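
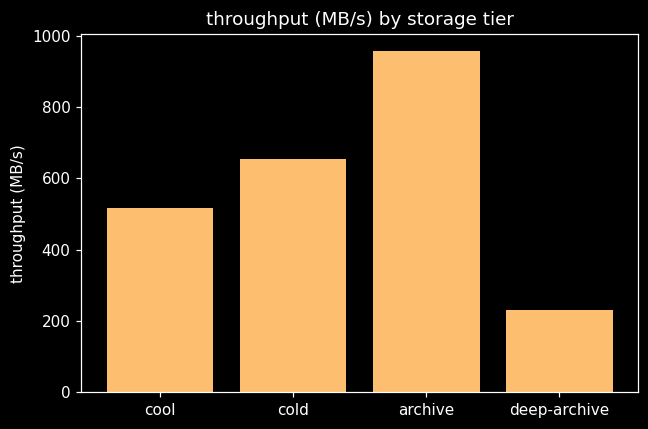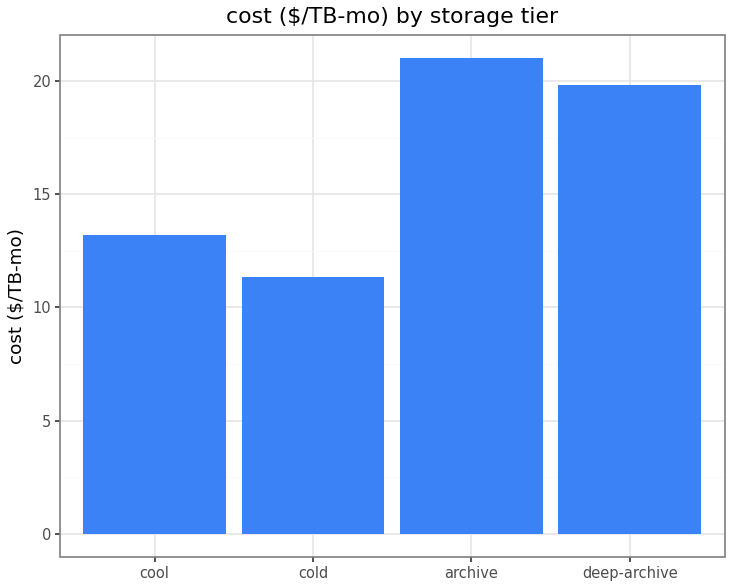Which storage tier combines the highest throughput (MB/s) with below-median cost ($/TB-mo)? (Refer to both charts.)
Chart 2 median cost ($/TB-mo) ≈ 16; below-median storage tiers: cool, cold. Among those, cold has the highest throughput (MB/s) (≈ 700).

cold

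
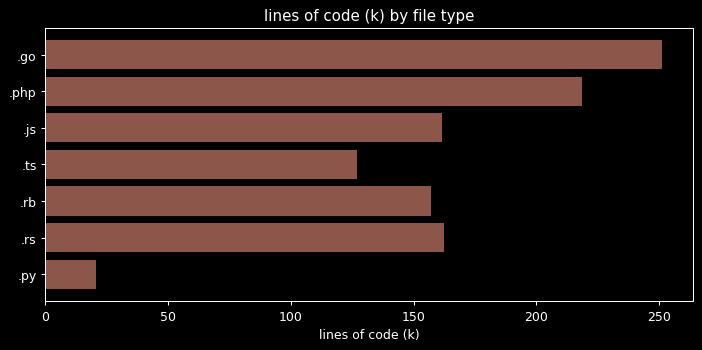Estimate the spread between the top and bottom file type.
Max .go ≈ 250, min .py ≈ 25; range ≈ 225.

≈ 225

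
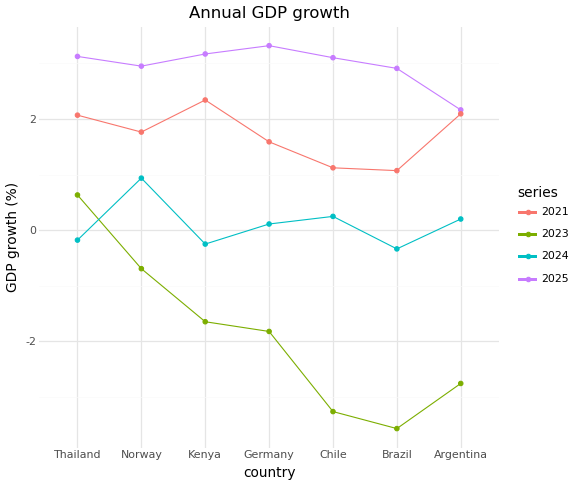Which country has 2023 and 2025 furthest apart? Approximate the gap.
Brazil, ≈ 7 %

Brazil: 2023 ≈ -4, 2025 ≈ 3 → gap ≈ 7. Next-largest (Chile) is only ≈ 6.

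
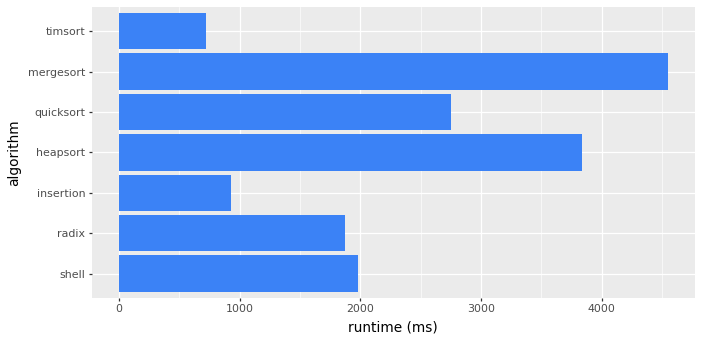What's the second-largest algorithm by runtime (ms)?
heapsort

Top 3: mergesort ≈ 4500, heapsort ≈ 4000, quicksort ≈ 3000.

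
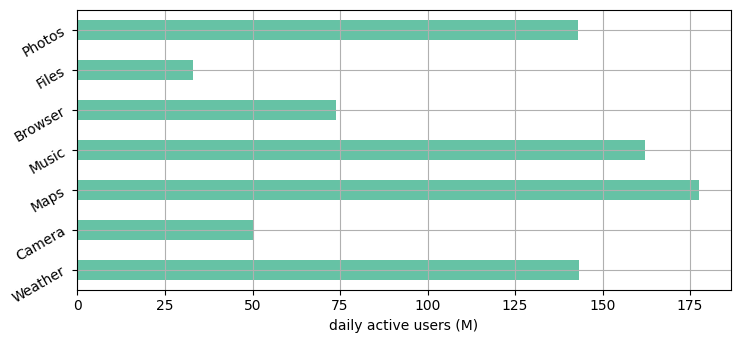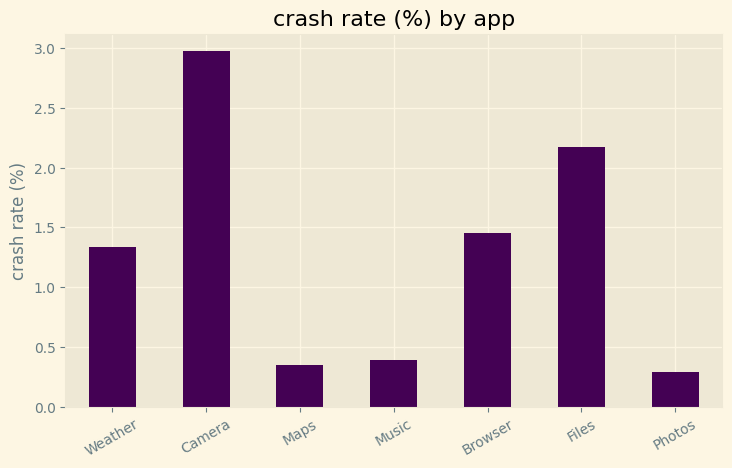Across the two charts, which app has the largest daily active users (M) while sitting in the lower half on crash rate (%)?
Maps

Chart 2 median crash rate (%) ≈ 1.5; below-median apps: Maps, Music, Photos. Among those, Maps has the highest daily active users (M) (≈ 180).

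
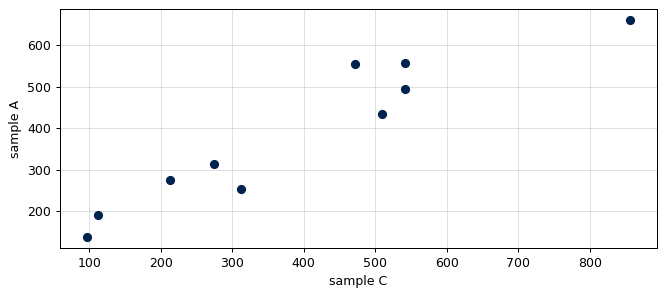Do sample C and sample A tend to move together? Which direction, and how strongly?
Points are positively correlated; strong (|r| ≈ 0.9).

positive, strong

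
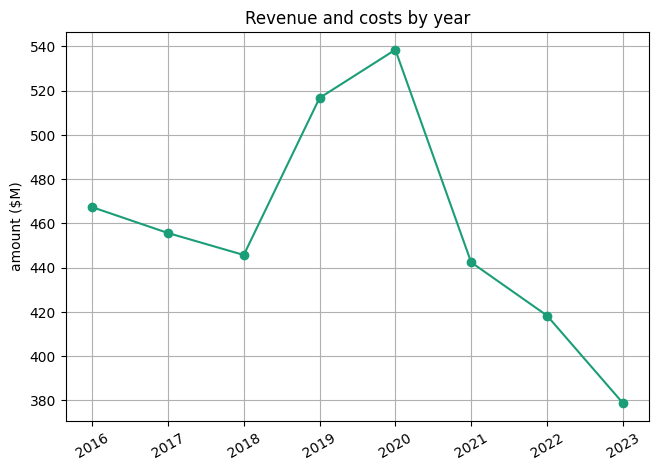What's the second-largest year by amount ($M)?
2019

Top 3: 2020 ≈ 540, 2019 ≈ 520, 2016 ≈ 460.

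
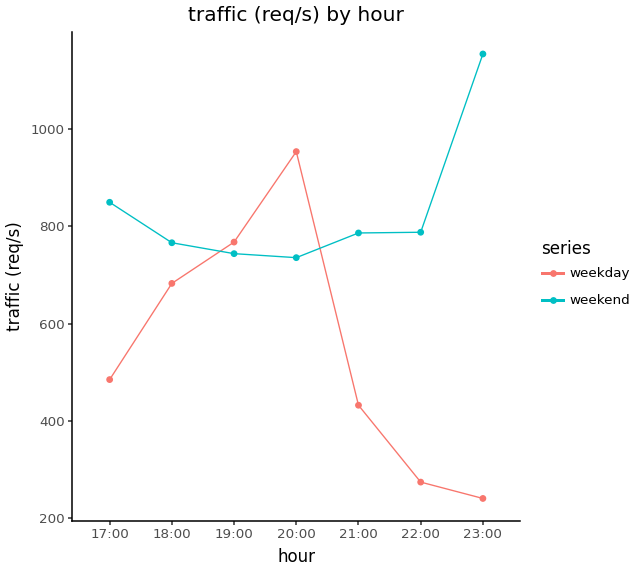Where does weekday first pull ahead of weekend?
18:00: weekday ≈ 700 vs weekend ≈ 800 (not yet); 19:00: weekday ≈ 800 vs weekend ≈ 700 (first crossover).

19:00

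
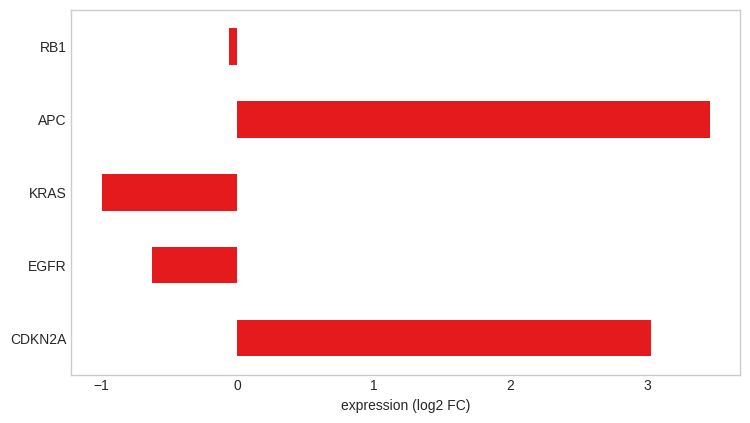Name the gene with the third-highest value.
RB1

Top 4: APC ≈ 3.5, CDKN2A ≈ 3.0, RB1 ≈ 0.0, EGFR ≈ -0.5.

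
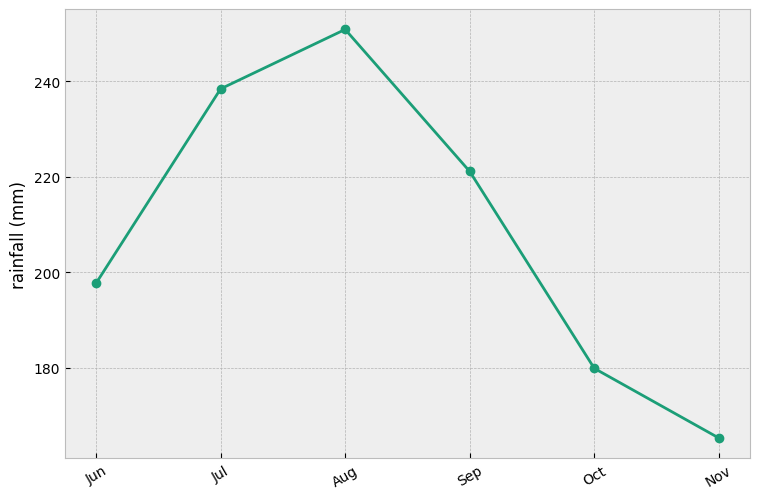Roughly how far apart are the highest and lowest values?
≈ 80

Max Aug ≈ 250, min Nov ≈ 170; range ≈ 80.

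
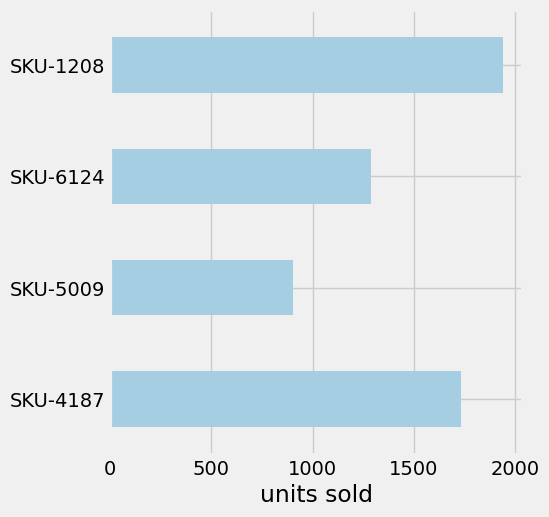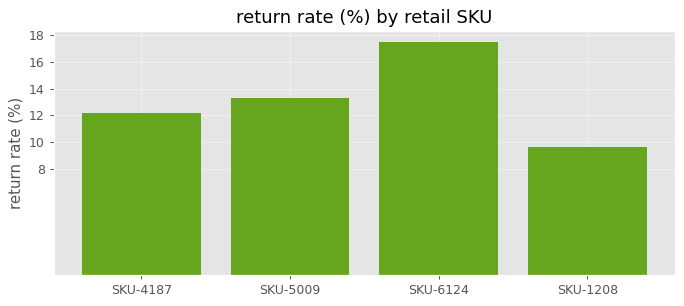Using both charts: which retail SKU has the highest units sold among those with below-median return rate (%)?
SKU-1208

Chart 2 median return rate (%) ≈ 12; below-median retail SKUs: SKU-4187, SKU-1208. Among those, SKU-1208 has the highest units sold (≈ 2000).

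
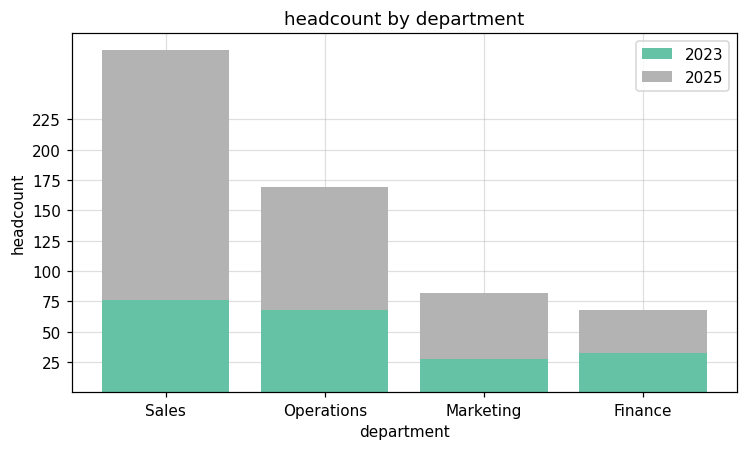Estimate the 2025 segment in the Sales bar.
2025 top ≈ 275, bottom ≈ 75; segment ≈ 200.

≈ 200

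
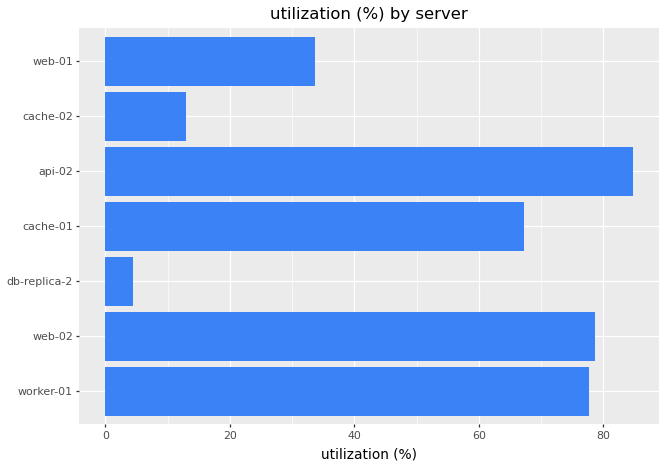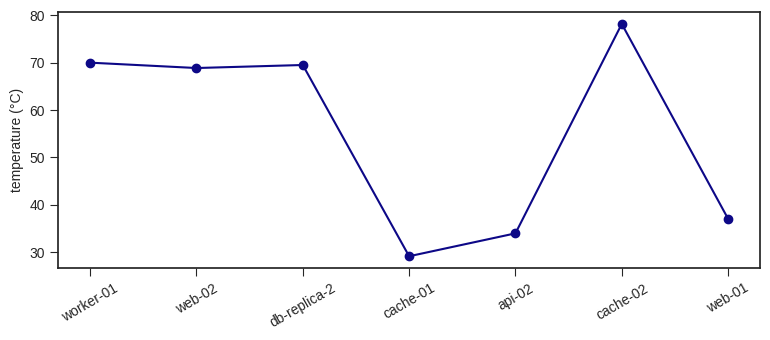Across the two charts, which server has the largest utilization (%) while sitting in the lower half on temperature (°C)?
Chart 2 median temperature (°C) ≈ 70; below-median servers: cache-01, api-02, web-01. Among those, api-02 has the highest utilization (%) (≈ 80).

api-02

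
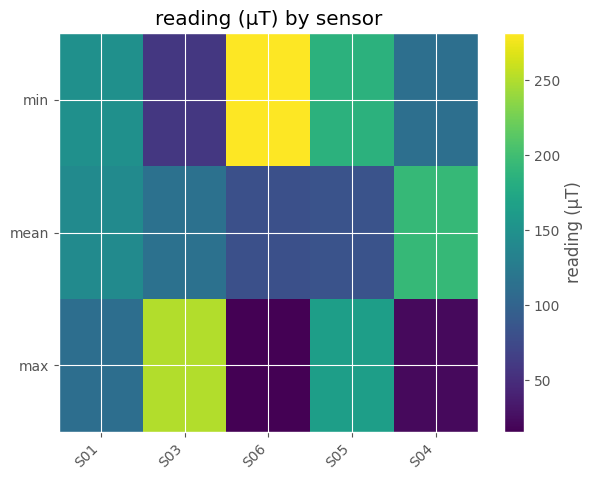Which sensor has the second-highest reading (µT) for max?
S05

Top 3 for max: S03 ≈ 250, S05 ≈ 175, S01 ≈ 100.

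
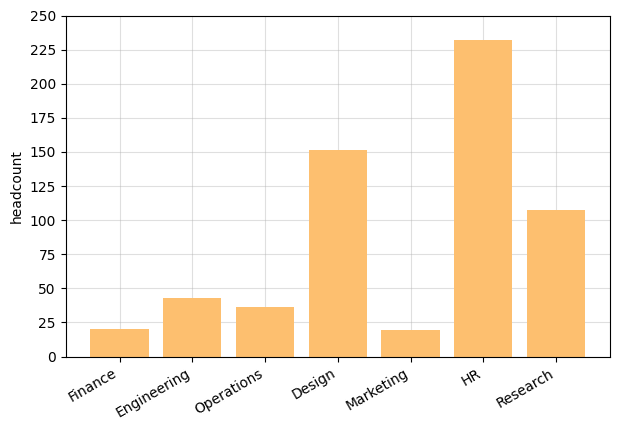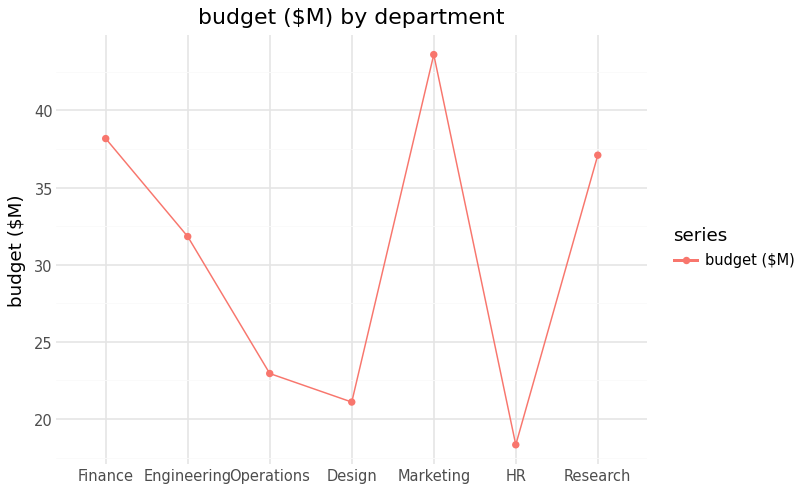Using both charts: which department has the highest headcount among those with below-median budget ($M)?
HR

Chart 2 median budget ($M) ≈ 30; below-median departments: Operations, Design, HR. Among those, HR has the highest headcount (≈ 225).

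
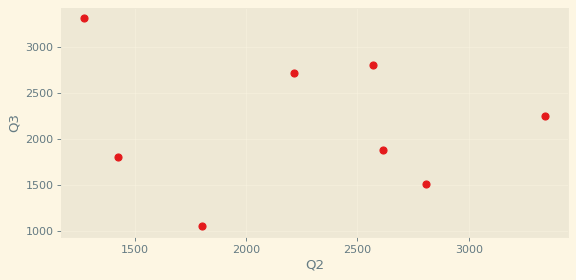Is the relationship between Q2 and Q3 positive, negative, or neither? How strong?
Points are roughly uncorrelated; weak (|r| ≈ 0.1).

no clear correlation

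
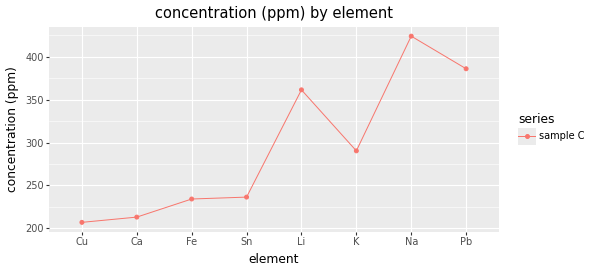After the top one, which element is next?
Top 3: Na ≈ 420, Pb ≈ 380, Li ≈ 360.

Pb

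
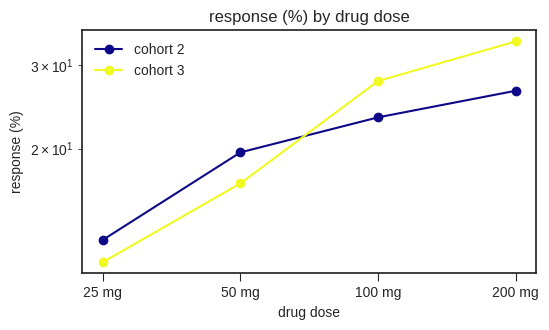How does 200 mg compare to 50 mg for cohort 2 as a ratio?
200 mg ≈ 26, 50 mg ≈ 20; 26/20 ≈ 1.3.

≈ 1.3×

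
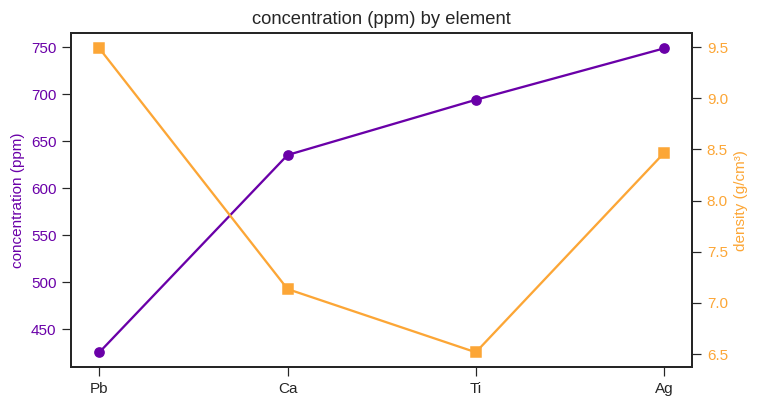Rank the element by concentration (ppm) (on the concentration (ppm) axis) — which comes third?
Top 4 (on the concentration (ppm) axis): Ag ≈ 750, Ti ≈ 700, Ca ≈ 650, Pb ≈ 450.

Ca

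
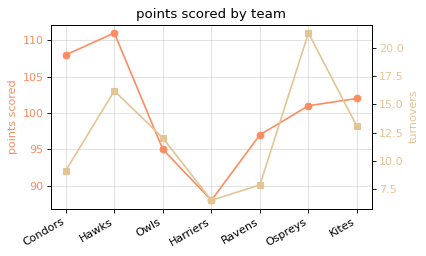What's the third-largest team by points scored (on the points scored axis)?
Kites

Top 4 (on the points scored axis): Hawks ≈ 112, Condors ≈ 108, Kites ≈ 102, Ospreys ≈ 100.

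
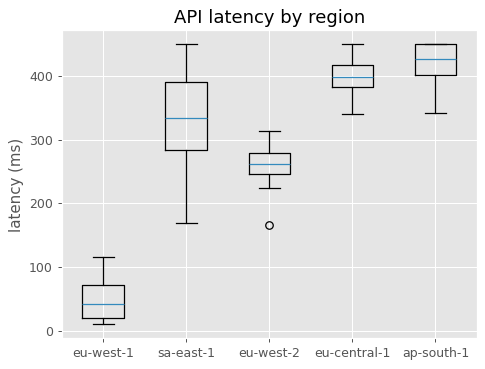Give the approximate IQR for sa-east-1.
Q3 ≈ 400, Q1 ≈ 300; IQR ≈ 100.

≈ 100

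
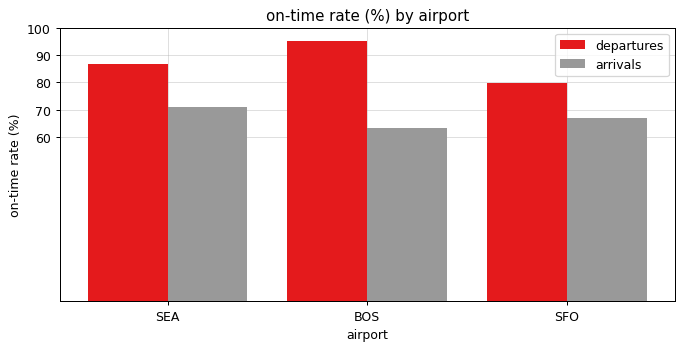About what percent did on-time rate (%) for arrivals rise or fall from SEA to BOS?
≈ -14.3%

SEA ≈ 70, BOS ≈ 60; (60 − 70) / 70 ≈ -14.3%.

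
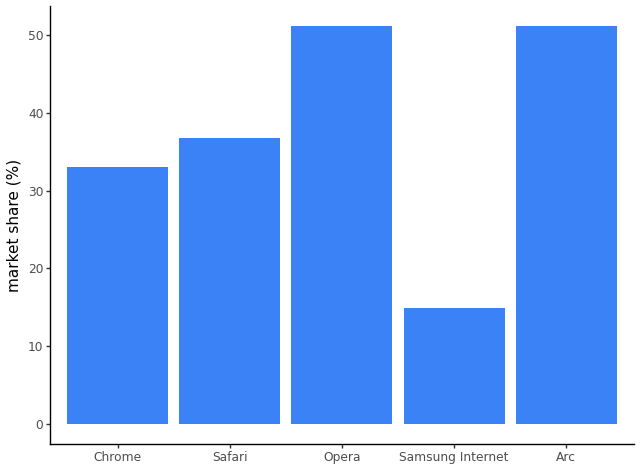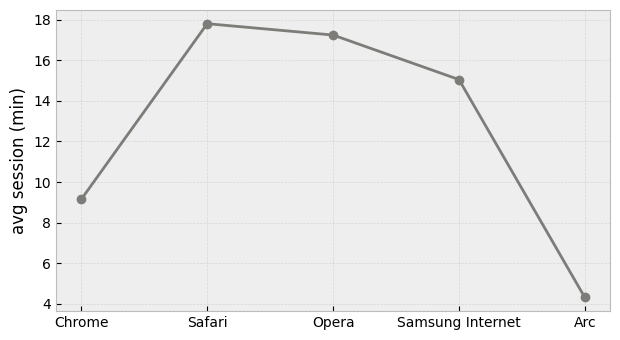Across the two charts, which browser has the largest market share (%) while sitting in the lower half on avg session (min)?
Arc

Chart 2 median avg session (min) ≈ 16; below-median browsers: Chrome, Arc. Among those, Arc has the highest market share (%) (≈ 50).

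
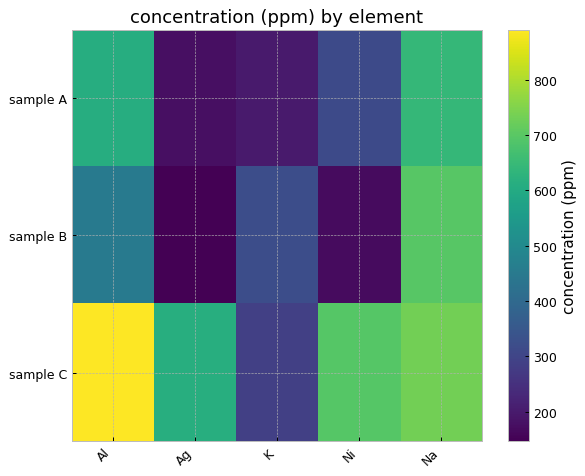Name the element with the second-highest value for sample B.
Top 3 for sample B: Na ≈ 700, Al ≈ 500, K ≈ 300.

Al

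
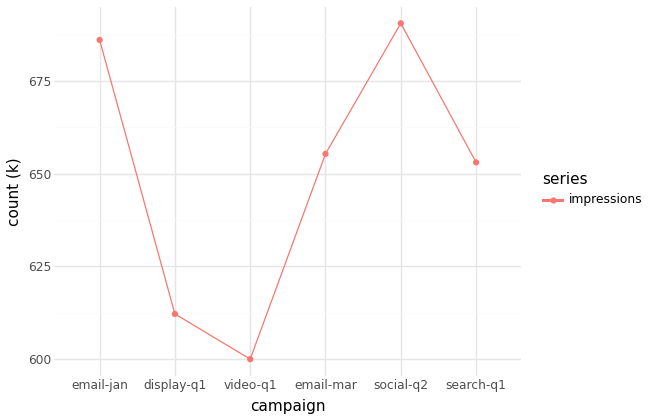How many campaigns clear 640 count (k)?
Above 640: email-jan, email-mar, social-q2, search-q1.

4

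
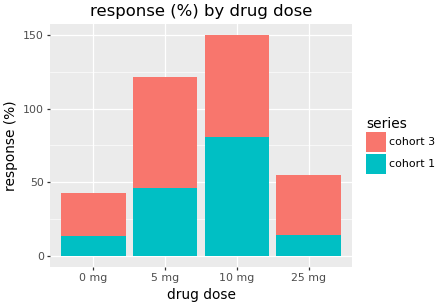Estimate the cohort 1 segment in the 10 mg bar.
≈ 80

cohort 1 top ≈ 80, bottom ≈ 0; segment ≈ 80.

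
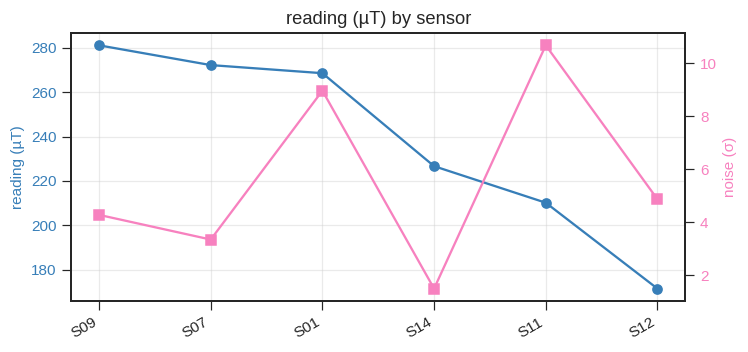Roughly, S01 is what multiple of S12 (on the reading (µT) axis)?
S01 ≈ 270, S12 ≈ 170; 270/170 ≈ 1.59.

≈ 1.59×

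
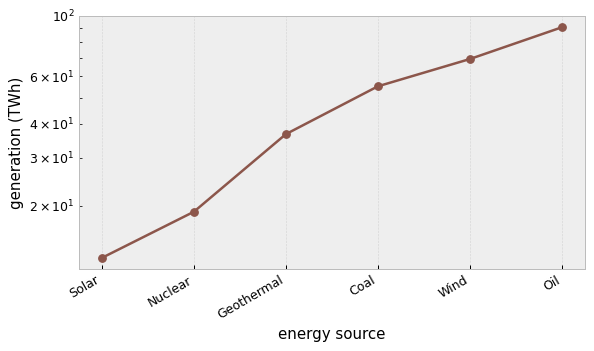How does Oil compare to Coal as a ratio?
≈ 1.8×

Oil ≈ 90, Coal ≈ 50; 90/50 ≈ 1.8.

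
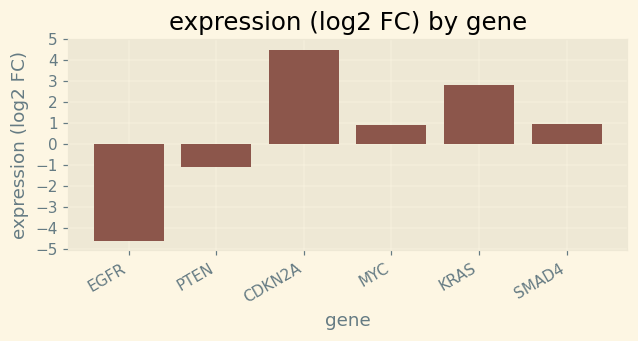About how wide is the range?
Max CDKN2A ≈ 4, min EGFR ≈ -5; range ≈ 9.

≈ 9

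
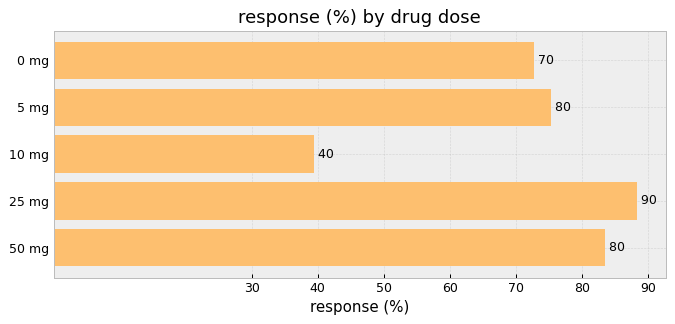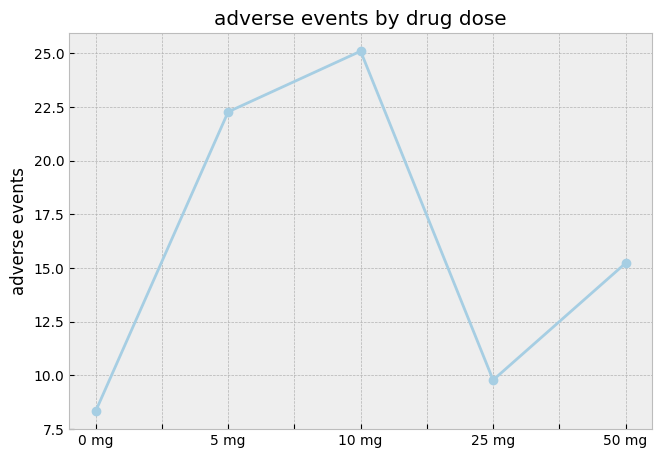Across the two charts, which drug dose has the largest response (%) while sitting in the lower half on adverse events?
Chart 2 median adverse events ≈ 15; below-median drug doses: 0 mg, 25 mg. Among those, 25 mg has the highest response (%) (≈ 90).

25 mg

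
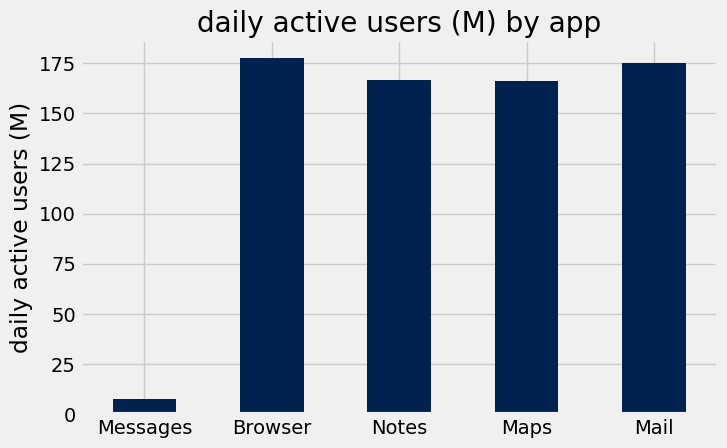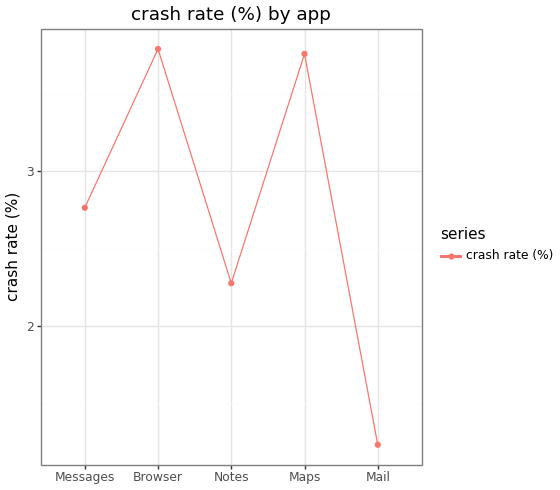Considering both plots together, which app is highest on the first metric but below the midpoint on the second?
Chart 2 median crash rate (%) ≈ 3; below-median apps: Notes, Mail. Among those, Mail has the highest daily active users (M) (≈ 180).

Mail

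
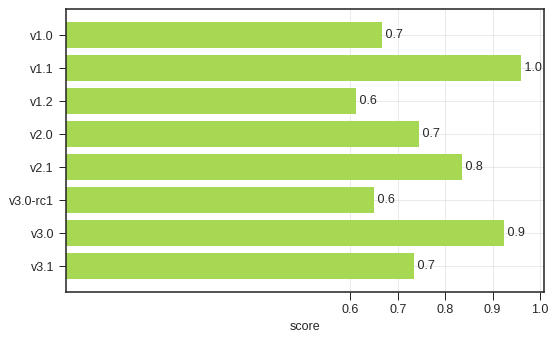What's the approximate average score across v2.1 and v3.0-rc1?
≈ 0.7

(0.8 + 0.6) / 2 ≈ 0.7.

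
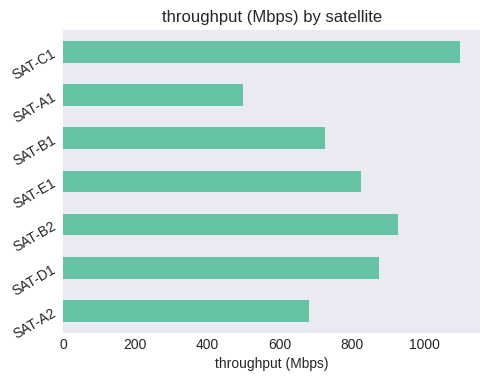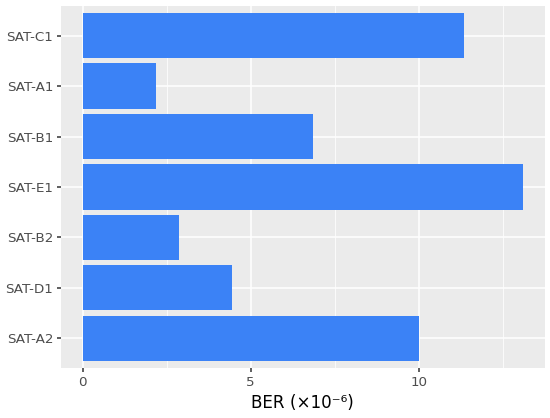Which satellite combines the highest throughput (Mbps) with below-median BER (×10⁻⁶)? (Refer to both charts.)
SAT-B2

Chart 2 median BER (×10⁻⁶) ≈ 6; below-median satellites: SAT-D1, SAT-B2, SAT-A1. Among those, SAT-B2 has the highest throughput (Mbps) (≈ 1000).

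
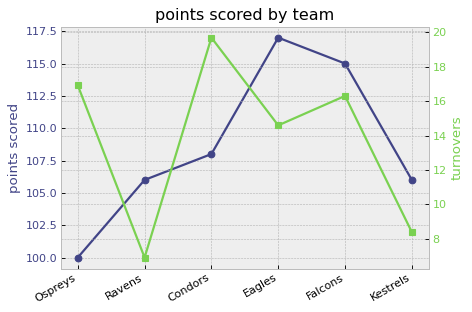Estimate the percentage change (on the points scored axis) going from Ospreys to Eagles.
≈ +16%

Ospreys ≈ 100, Eagles ≈ 116; (116 − 100) / 100 ≈ +16%.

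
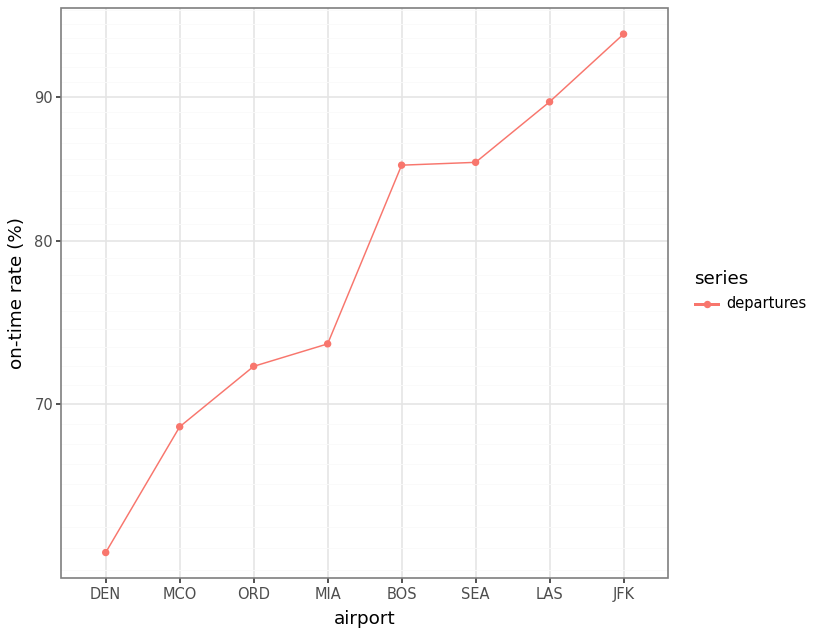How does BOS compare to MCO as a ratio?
≈ 1.21×

BOS ≈ 85, MCO ≈ 70; 85/70 ≈ 1.21.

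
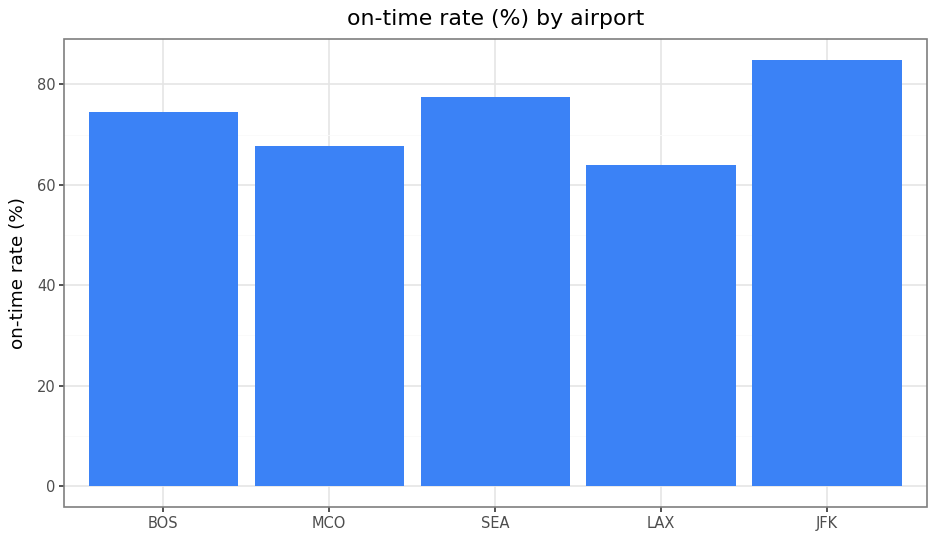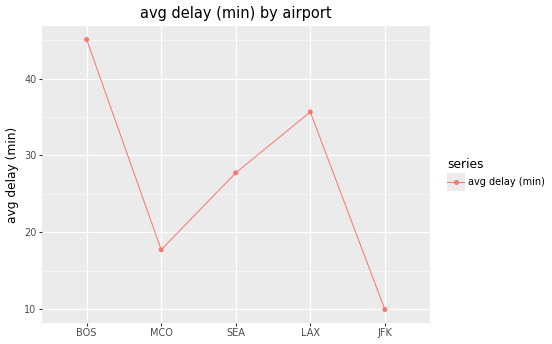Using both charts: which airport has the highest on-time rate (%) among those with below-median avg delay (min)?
Chart 2 median avg delay (min) ≈ 30; below-median airports: MCO, JFK. Among those, JFK has the highest on-time rate (%) (≈ 80).

JFK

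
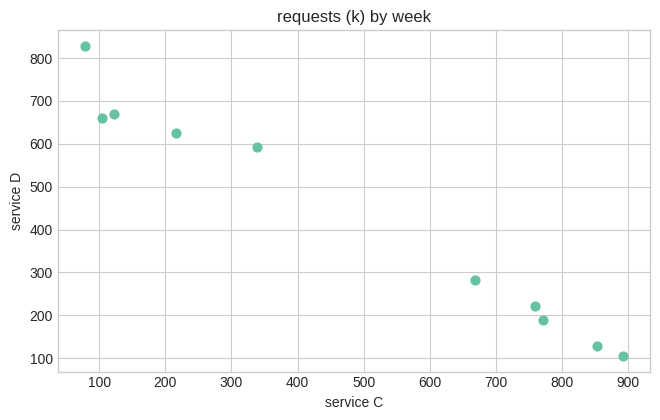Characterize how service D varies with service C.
Points are negatively correlated; strong (|r| ≈ 1.0).

negative, strong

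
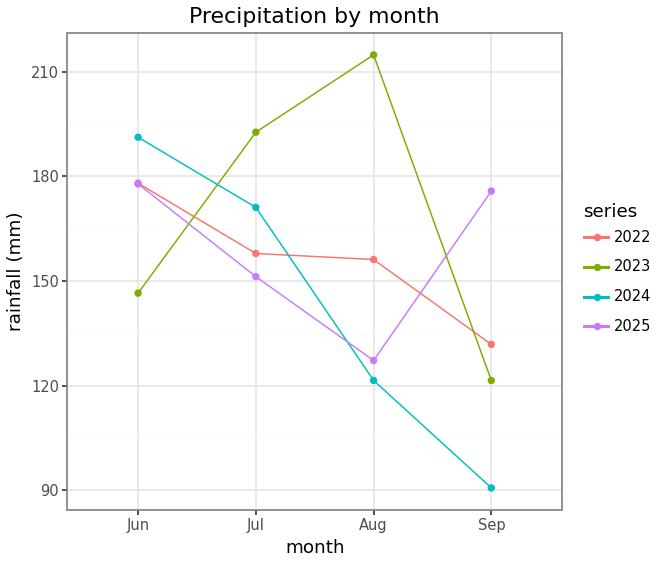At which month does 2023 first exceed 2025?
Jul

Jun: 2023 ≈ 140 vs 2025 ≈ 180 (not yet); Jul: 2023 ≈ 200 vs 2025 ≈ 160 (first crossover).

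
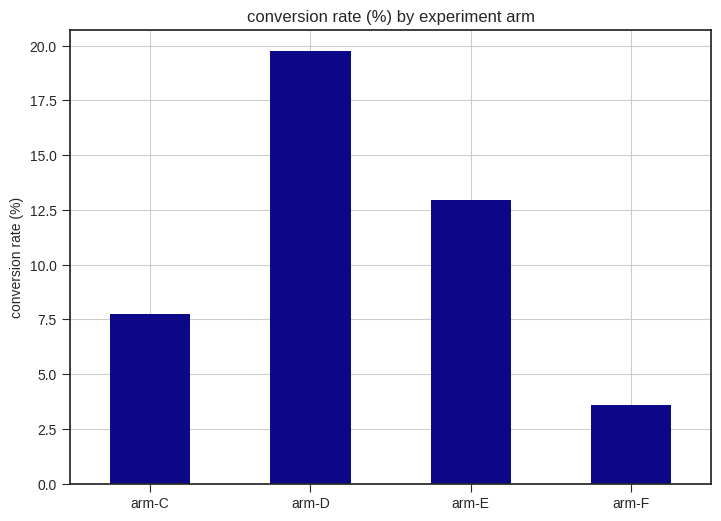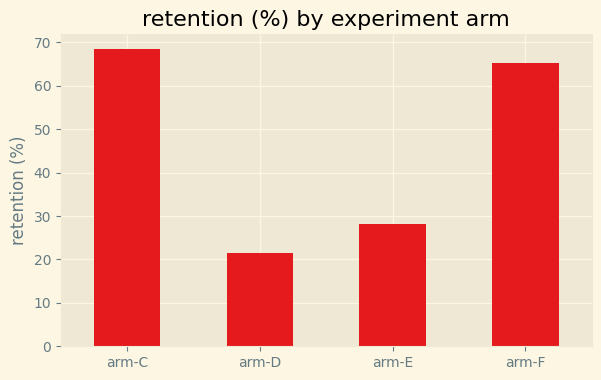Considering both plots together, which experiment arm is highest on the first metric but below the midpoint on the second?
Chart 2 median retention (%) ≈ 50; below-median experiment arms: arm-D, arm-E. Among those, arm-D has the highest conversion rate (%) (≈ 20).

arm-D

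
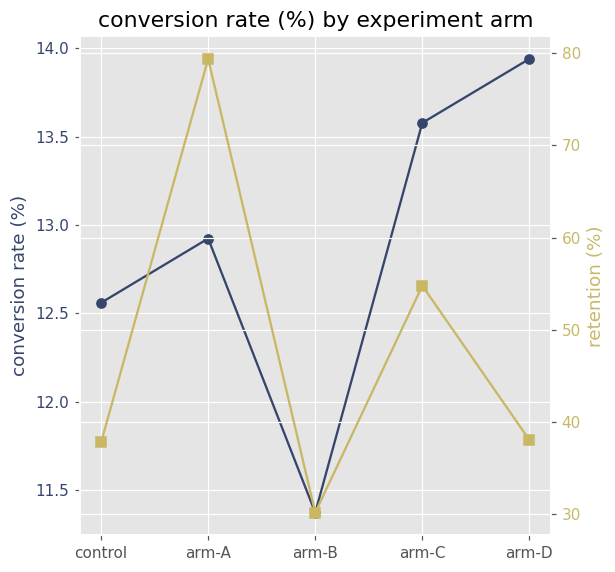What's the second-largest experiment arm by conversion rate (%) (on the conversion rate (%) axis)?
arm-C

Top 3 (on the conversion rate (%) axis): arm-D ≈ 14.0, arm-C ≈ 13.5, arm-A ≈ 13.0.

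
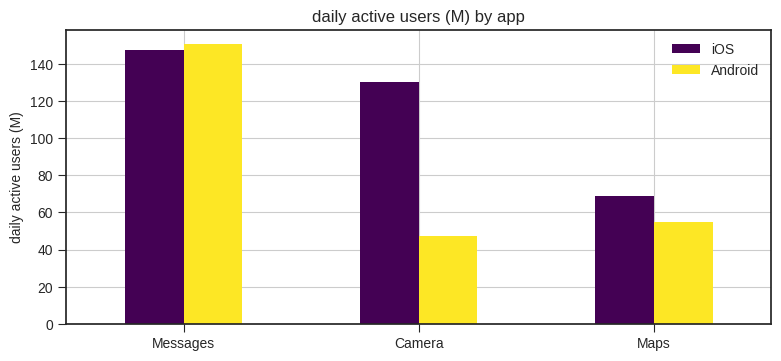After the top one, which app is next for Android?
Top 3 for Android: Messages ≈ 160, Maps ≈ 60, Camera ≈ 40.

Maps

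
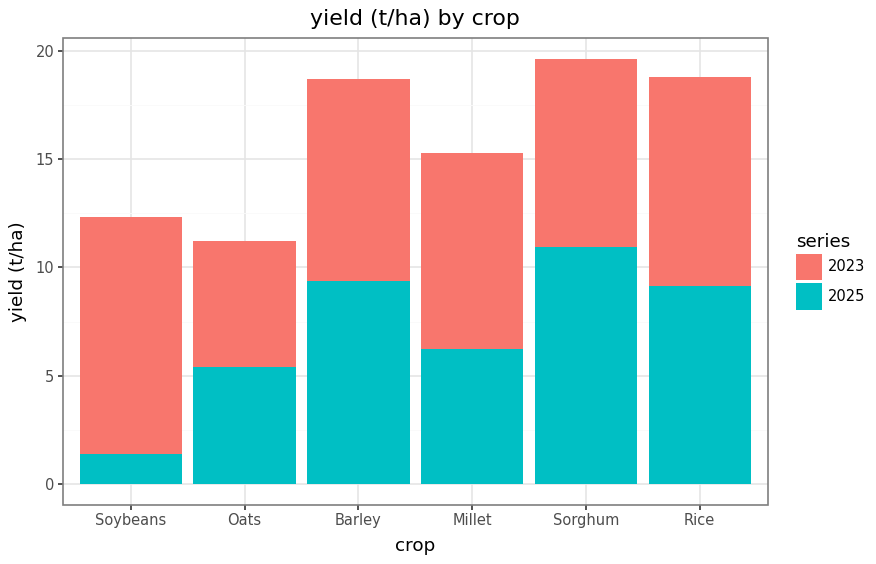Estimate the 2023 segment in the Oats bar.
2023 top ≈ 12, bottom ≈ 6; segment ≈ 6.

≈ 6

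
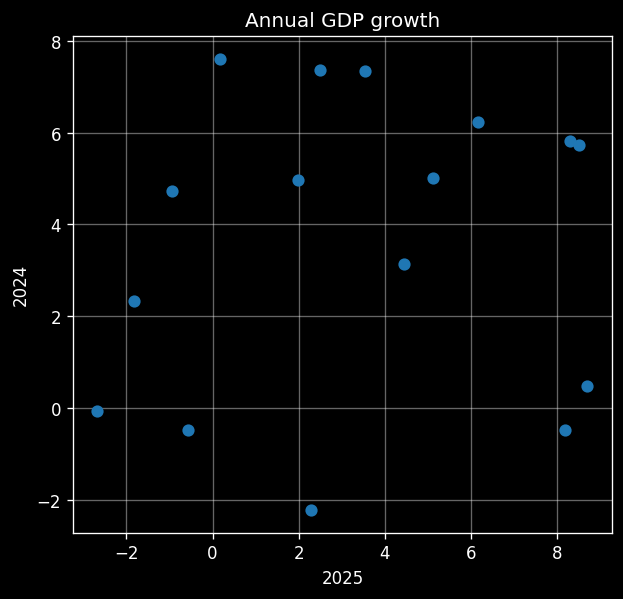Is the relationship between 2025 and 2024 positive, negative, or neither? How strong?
no clear correlation

Points are roughly uncorrelated; weak (|r| ≈ 0.1).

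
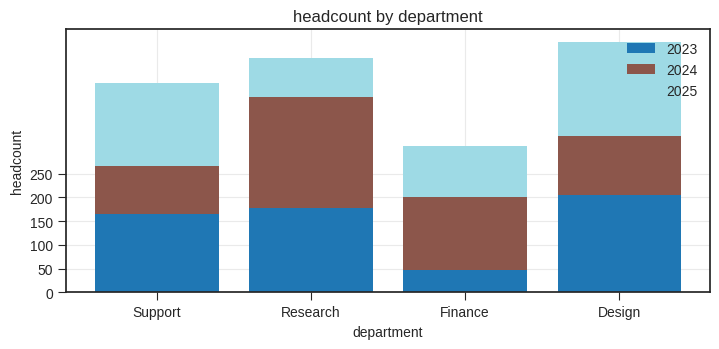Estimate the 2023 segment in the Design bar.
≈ 200

2023 top ≈ 200, bottom ≈ 0; segment ≈ 200.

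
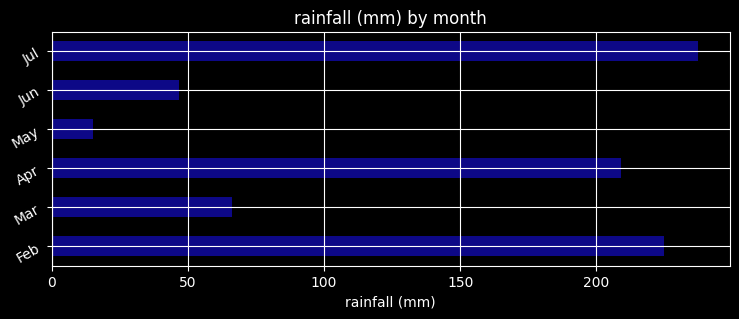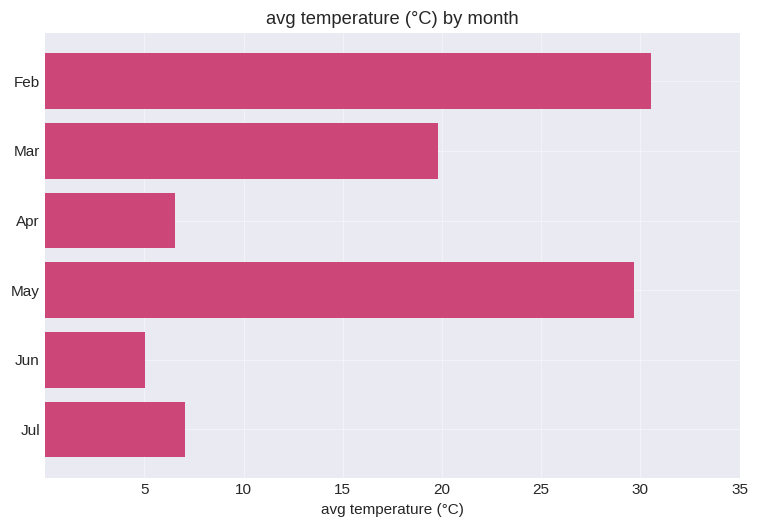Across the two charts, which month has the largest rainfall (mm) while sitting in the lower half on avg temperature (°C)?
Jul

Chart 2 median avg temperature (°C) ≈ 15; below-median months: Apr, Jun, Jul. Among those, Jul has the highest rainfall (mm) (≈ 225).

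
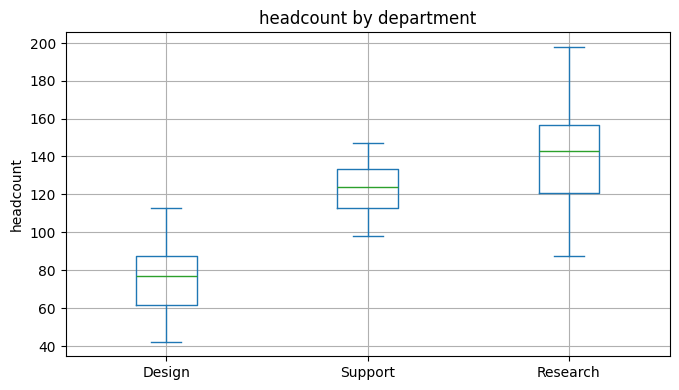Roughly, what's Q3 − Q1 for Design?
Q3 ≈ 90, Q1 ≈ 60; IQR ≈ 30.

≈ 30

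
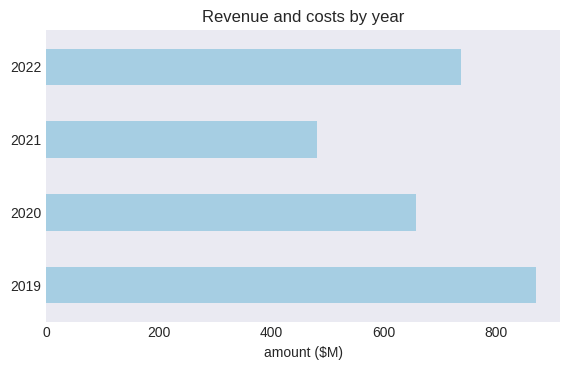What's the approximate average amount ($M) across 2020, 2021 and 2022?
≈ 633

(700 + 500 + 700) / 3 ≈ 633.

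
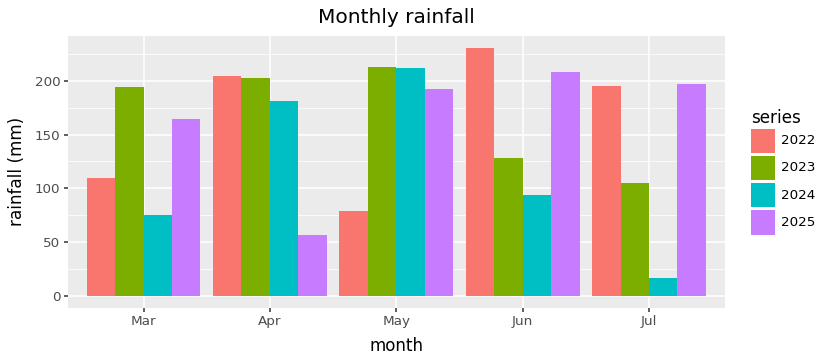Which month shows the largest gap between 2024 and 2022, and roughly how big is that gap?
Jul, ≈ 180 mm

Jul: 2024 ≈ 20, 2022 ≈ 200 → gap ≈ 180. Next-largest (Jun) is only ≈ 140.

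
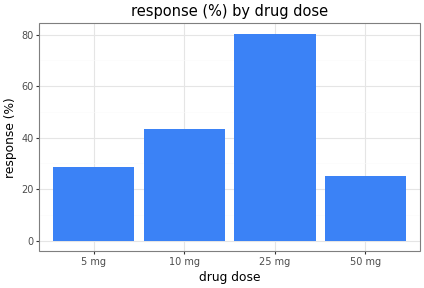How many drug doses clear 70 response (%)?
1

Above 70: 25 mg.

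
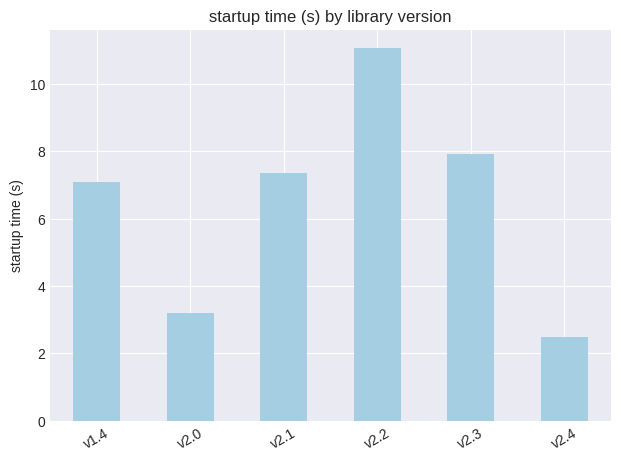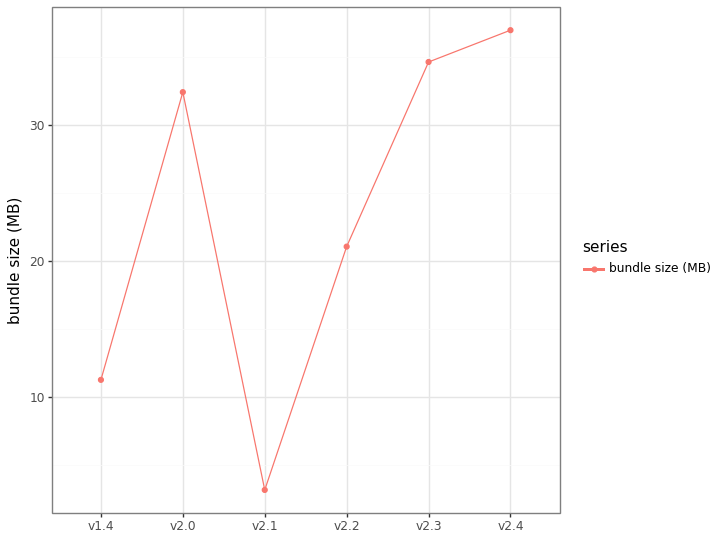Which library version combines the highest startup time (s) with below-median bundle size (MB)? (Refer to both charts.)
Chart 2 median bundle size (MB) ≈ 25; below-median library versions: v1.4, v2.1, v2.2. Among those, v2.2 has the highest startup time (s) (≈ 12).

v2.2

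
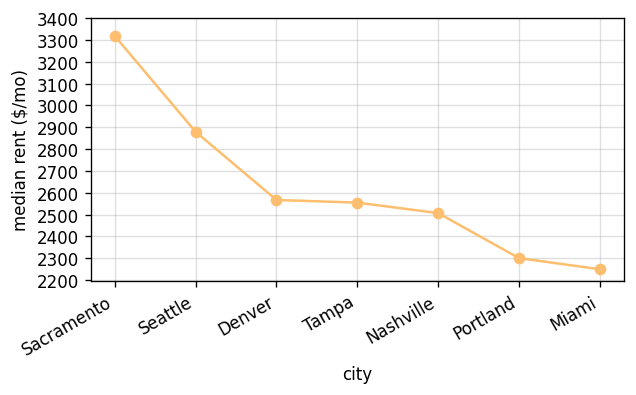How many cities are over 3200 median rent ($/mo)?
1

Above 3200: Sacramento.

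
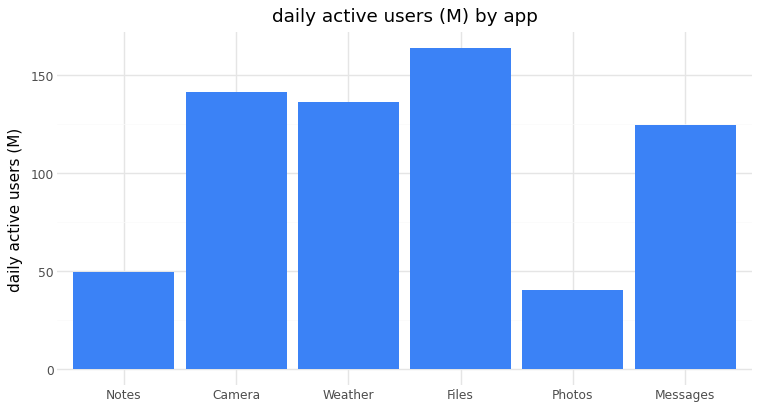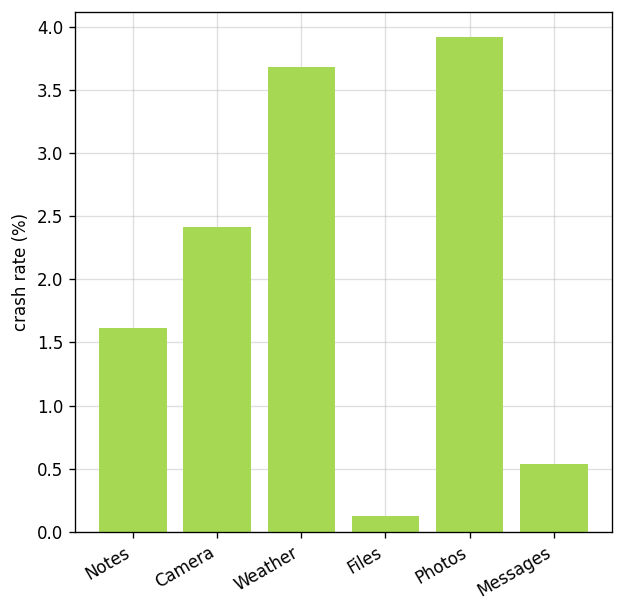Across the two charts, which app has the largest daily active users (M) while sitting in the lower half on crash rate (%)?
Chart 2 median crash rate (%) ≈ 2; below-median apps: Notes, Files, Messages. Among those, Files has the highest daily active users (M) (≈ 160).

Files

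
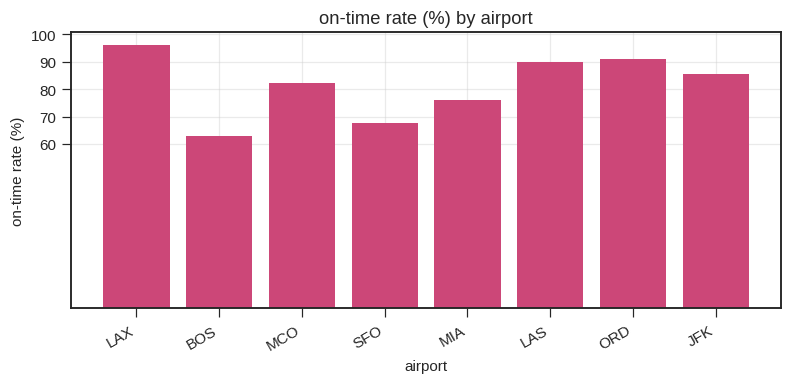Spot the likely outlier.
BOS

BOS ≈ 60; the rest sit between ≈ 70 and ≈ 100.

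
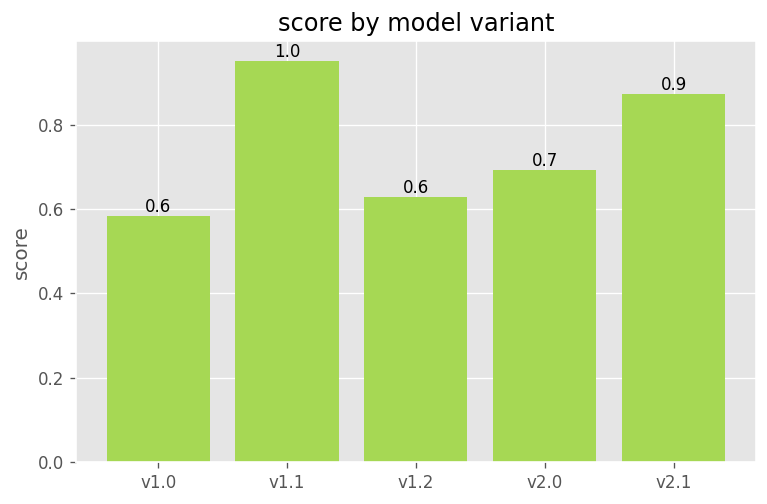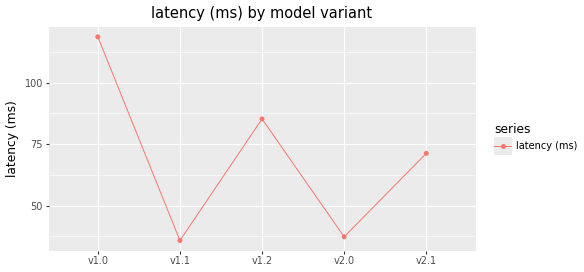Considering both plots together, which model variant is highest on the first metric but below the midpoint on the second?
v1.1

Chart 2 median latency (ms) ≈ 80; below-median model variants: v1.1, v2.0. Among those, v1.1 has the highest score (≈ 1).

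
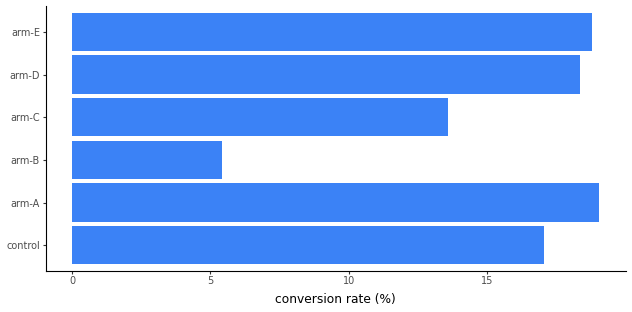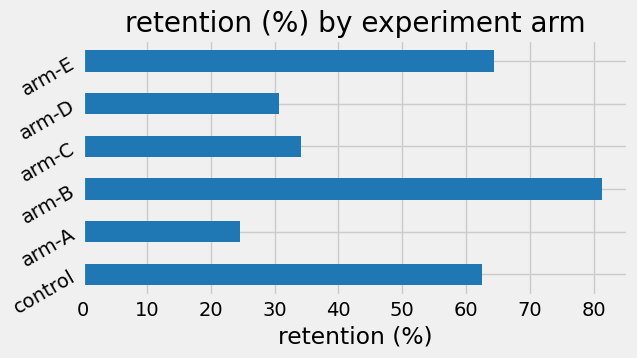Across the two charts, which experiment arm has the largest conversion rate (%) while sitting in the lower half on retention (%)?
Chart 2 median retention (%) ≈ 50; below-median experiment arms: arm-A, arm-C, arm-D. Among those, arm-A has the highest conversion rate (%) (≈ 20).

arm-A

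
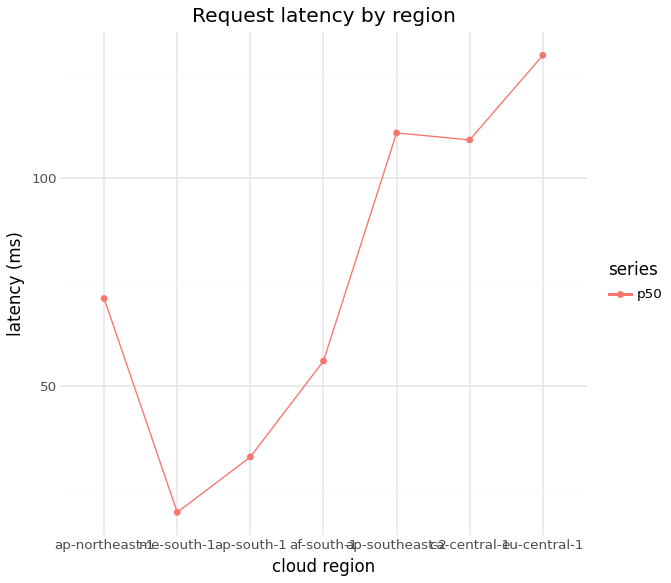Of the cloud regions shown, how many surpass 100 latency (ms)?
Above 100: ap-southeast-2, ca-central-1, eu-central-1.

3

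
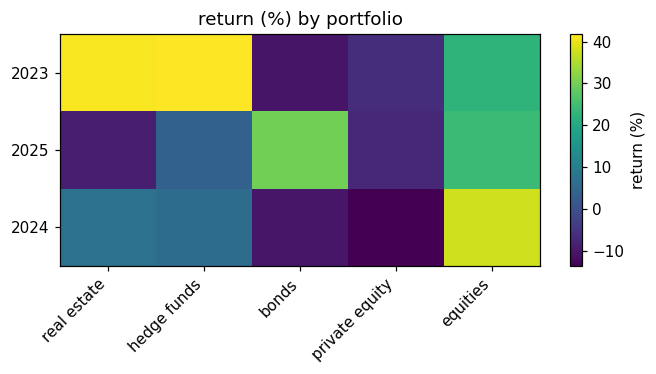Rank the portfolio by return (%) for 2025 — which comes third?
Top 4 for 2025: bonds ≈ 30, equities ≈ 25, hedge funds ≈ 5, private equity ≈ -5.

hedge funds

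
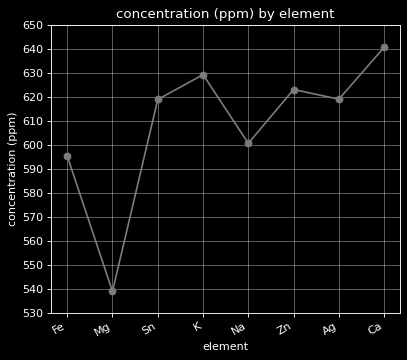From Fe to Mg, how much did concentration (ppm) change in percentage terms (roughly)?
≈ -10%

Fe ≈ 600, Mg ≈ 540; (540 − 600) / 600 ≈ -10%.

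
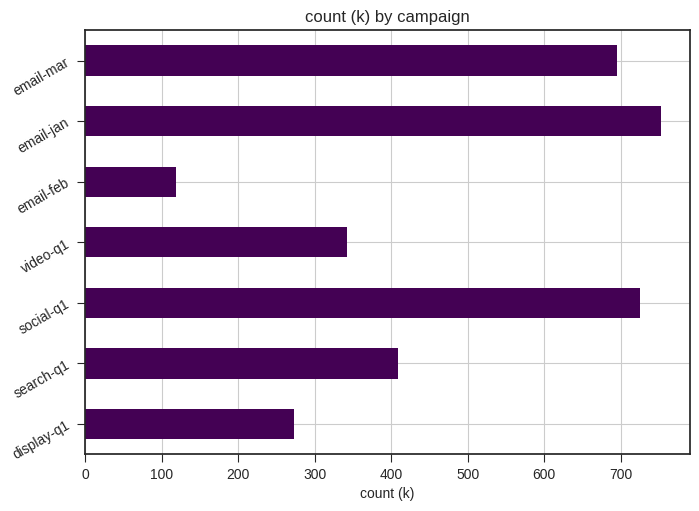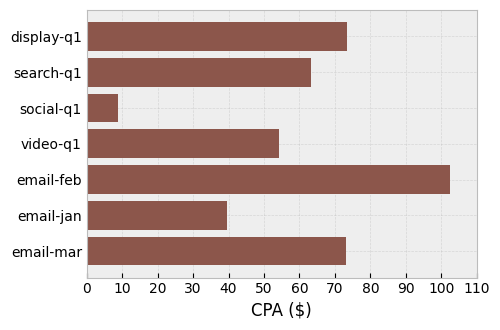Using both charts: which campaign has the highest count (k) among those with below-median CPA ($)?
email-jan

Chart 2 median CPA ($) ≈ 60; below-median campaigns: social-q1, video-q1, email-jan. Among those, email-jan has the highest count (k) (≈ 800).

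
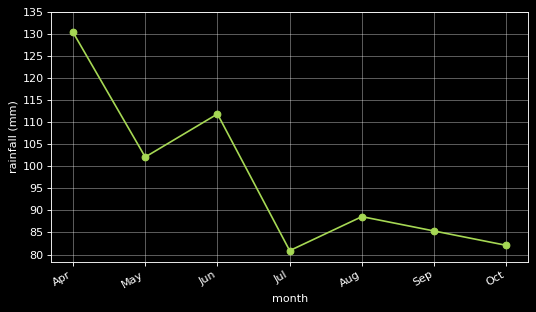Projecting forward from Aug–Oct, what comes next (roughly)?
Last three: 90, 85, 80 → slope ≈ -5/step → next ≈ 75.

≈ 75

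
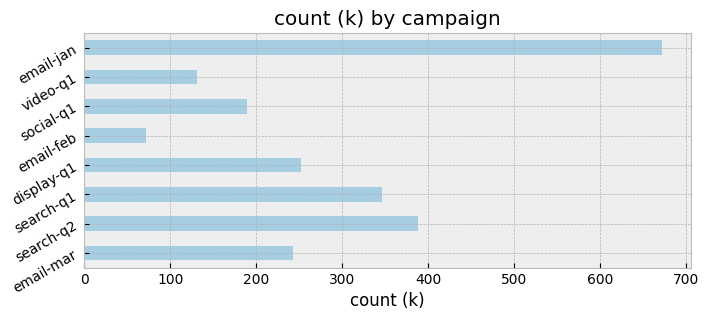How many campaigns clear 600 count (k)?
Above 600: email-jan.

1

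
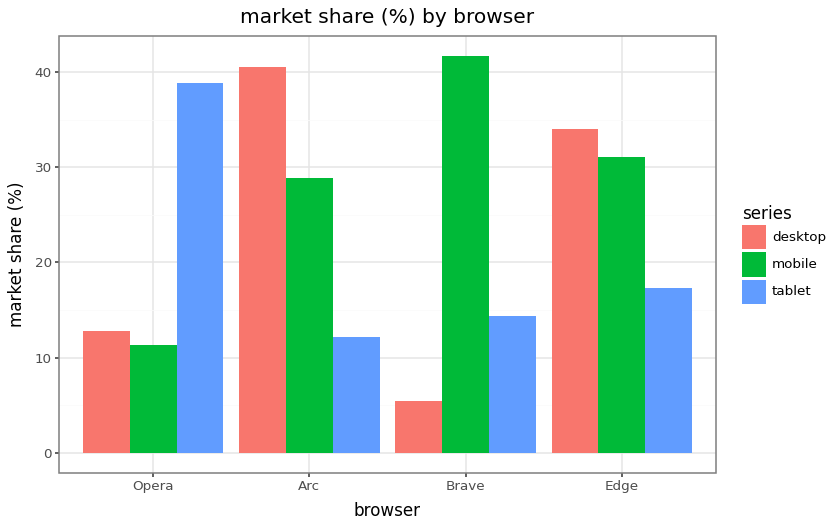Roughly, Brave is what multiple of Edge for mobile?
≈ 1.33×

Brave ≈ 40, Edge ≈ 30; 40/30 ≈ 1.33.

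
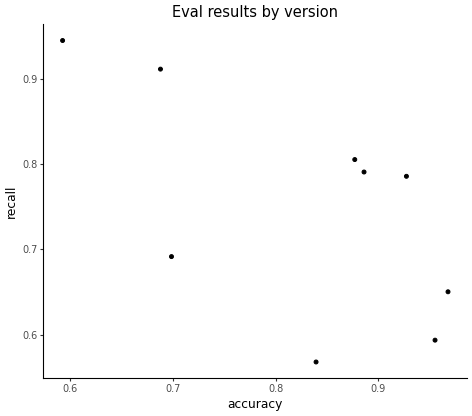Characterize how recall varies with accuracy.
Points are negatively correlated; moderate (|r| ≈ 0.6).

negative, moderate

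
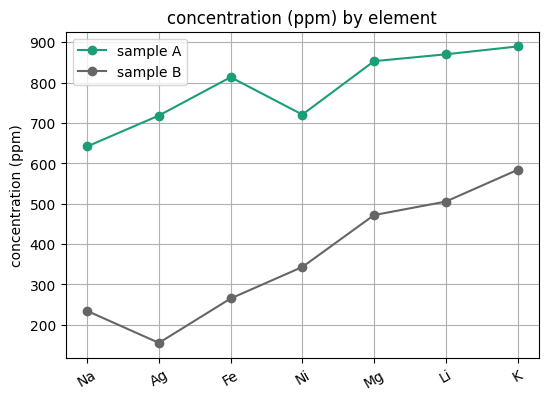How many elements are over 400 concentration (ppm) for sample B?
3

Above 400: Mg, Li, K.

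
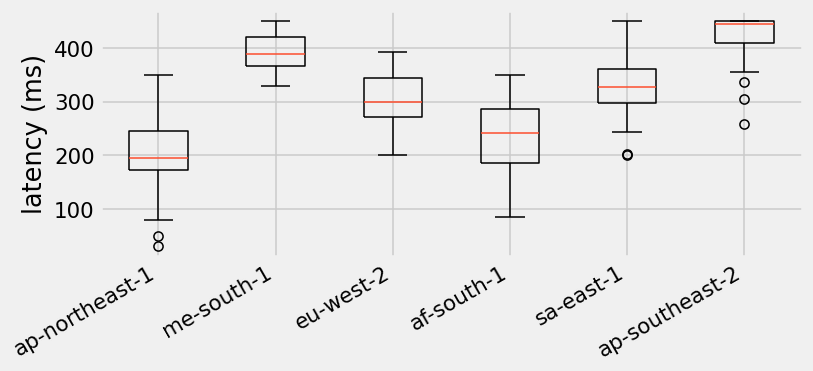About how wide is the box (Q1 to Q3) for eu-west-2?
Q3 ≈ 340, Q1 ≈ 280; IQR ≈ 60.

≈ 60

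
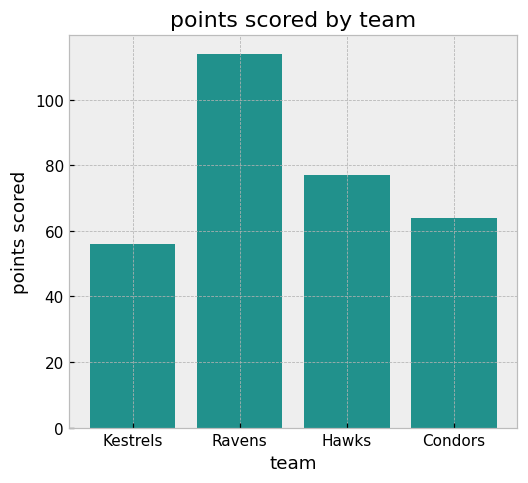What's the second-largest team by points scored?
Hawks

Top 3: Ravens ≈ 110, Hawks ≈ 80, Condors ≈ 60.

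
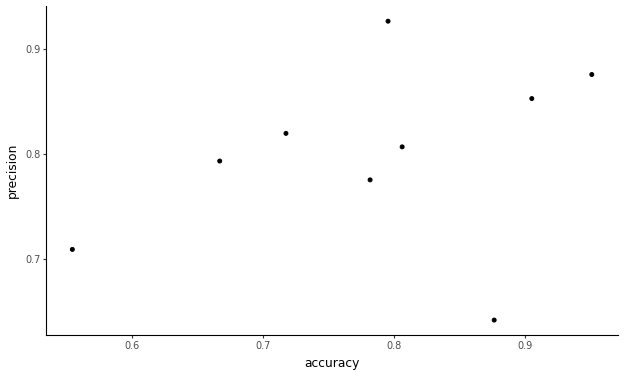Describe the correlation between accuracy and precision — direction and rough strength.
Points are positively correlated; weak (|r| ≈ 0.3).

positive, weak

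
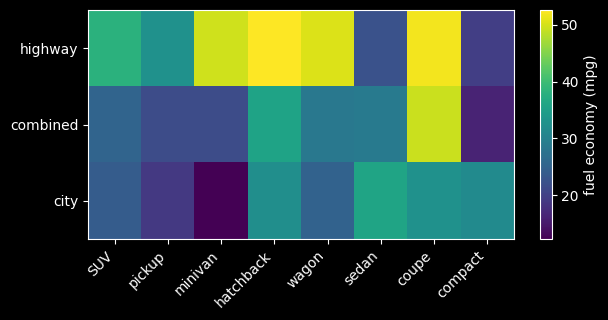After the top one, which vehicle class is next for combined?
hatchback

Top 3 for combined: coupe ≈ 50, hatchback ≈ 35, sedan ≈ 30.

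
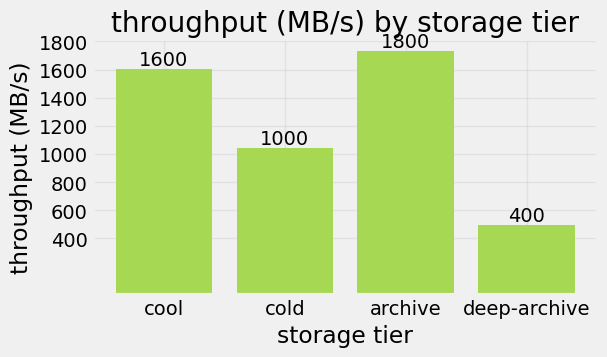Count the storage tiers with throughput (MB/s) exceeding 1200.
Above 1200: cool, archive.

2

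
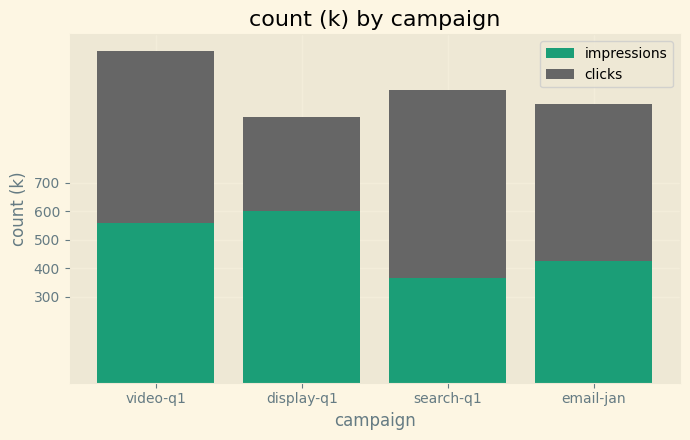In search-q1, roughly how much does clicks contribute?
clicks top ≈ 1000, bottom ≈ 400; segment ≈ 600.

≈ 600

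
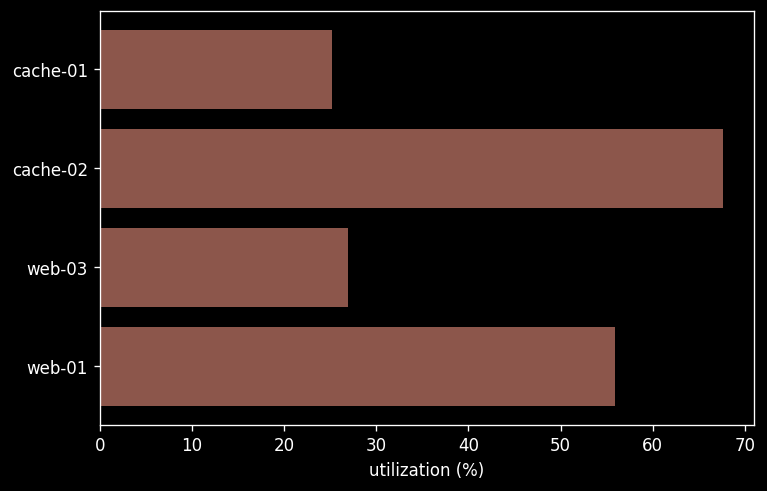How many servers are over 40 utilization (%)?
Above 40: cache-02, web-01.

2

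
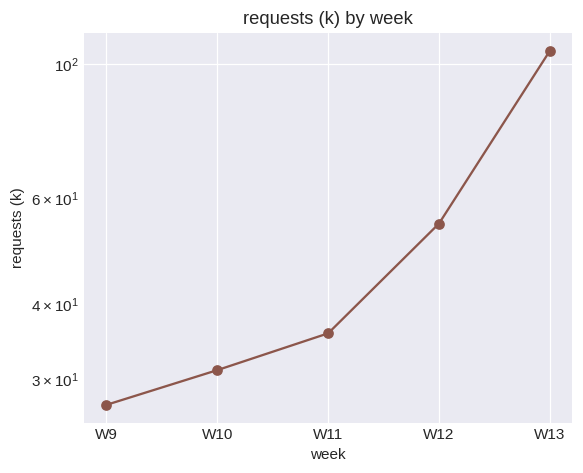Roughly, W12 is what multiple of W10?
W12 ≈ 50, W10 ≈ 30; 50/30 ≈ 1.67.

≈ 1.67×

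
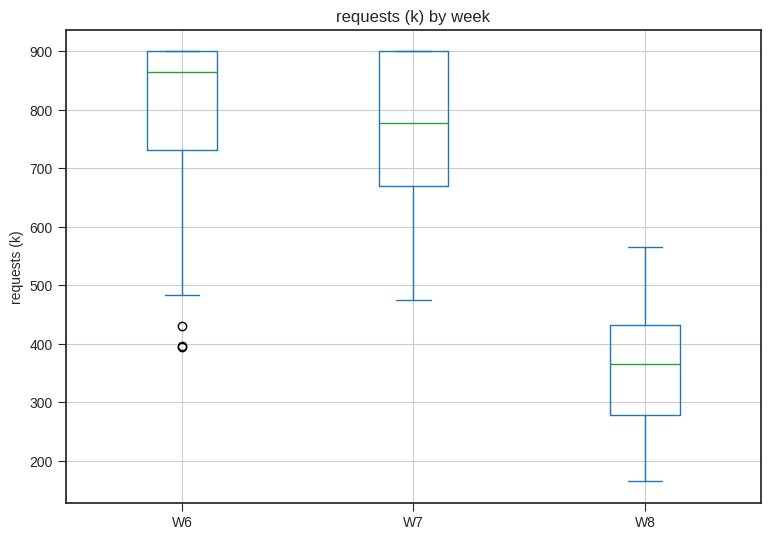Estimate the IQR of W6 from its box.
≈ 150

Q3 ≈ 900, Q1 ≈ 750; IQR ≈ 150.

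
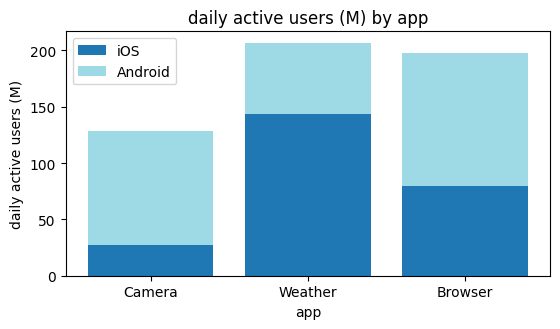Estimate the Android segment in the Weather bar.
Android top ≈ 200, bottom ≈ 140; segment ≈ 60.

≈ 60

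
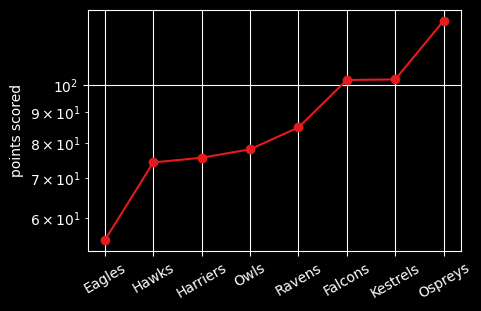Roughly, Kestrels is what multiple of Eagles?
Kestrels ≈ 100, Eagles ≈ 60; 100/60 ≈ 1.67.

≈ 1.67×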